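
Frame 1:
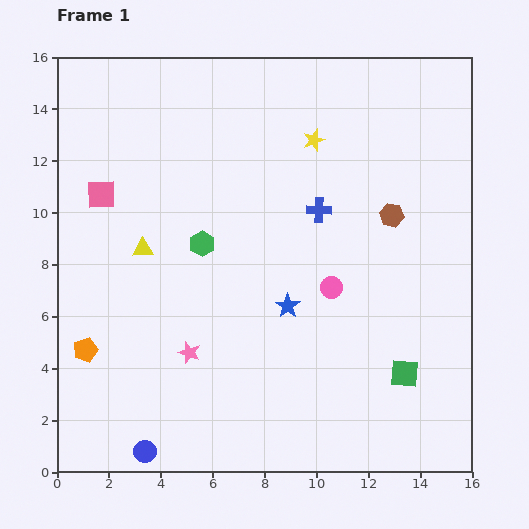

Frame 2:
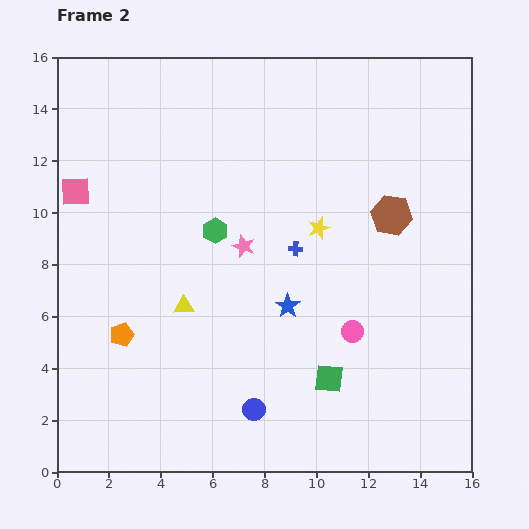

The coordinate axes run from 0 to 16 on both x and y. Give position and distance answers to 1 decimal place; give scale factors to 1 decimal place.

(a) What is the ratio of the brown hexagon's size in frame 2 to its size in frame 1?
1.7×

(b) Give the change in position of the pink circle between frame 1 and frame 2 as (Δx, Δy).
(0.8, -1.7)

The pink circle was at (10.6, 7.1) in frame 1 and (11.4, 5.4) in frame 2.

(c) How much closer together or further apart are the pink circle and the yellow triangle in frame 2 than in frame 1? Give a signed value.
-0.9

Distance in frame 1: 7.5. Distance in frame 2: 6.6.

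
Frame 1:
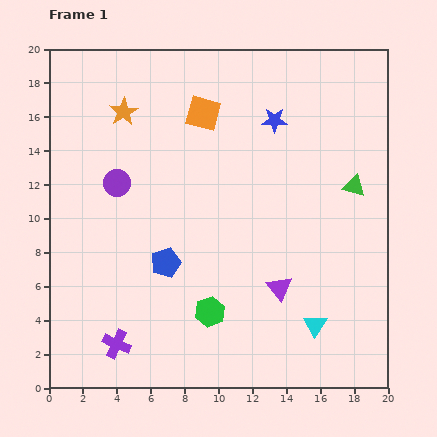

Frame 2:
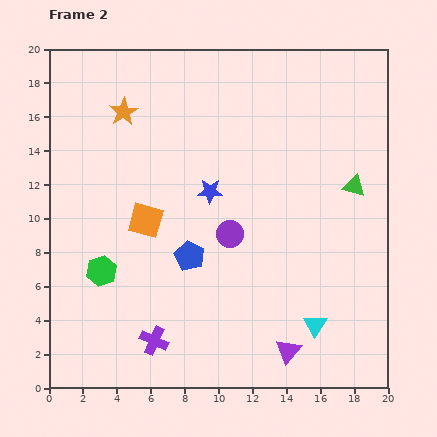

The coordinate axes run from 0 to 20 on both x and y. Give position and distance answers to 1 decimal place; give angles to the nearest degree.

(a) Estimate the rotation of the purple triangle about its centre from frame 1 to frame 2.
18° clockwise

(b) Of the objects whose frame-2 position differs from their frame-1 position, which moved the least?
the blue pentagon

(moved 1.5)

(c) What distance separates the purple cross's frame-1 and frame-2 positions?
2.2

The purple cross moved from (4.0, 2.6) to (6.2, 2.8), a distance of √(2.2² + 0.2²) ≈ 2.2.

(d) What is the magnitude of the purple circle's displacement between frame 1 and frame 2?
7.3

The purple circle moved from (4.0, 12.1) to (10.7, 9.1), a distance of √(6.7² + 3.0²) ≈ 7.3.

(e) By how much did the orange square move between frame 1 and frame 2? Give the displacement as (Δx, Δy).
(-3.4, -6.3)

The orange square was at (9.1, 16.2) in frame 1 and (5.7, 9.9) in frame 2.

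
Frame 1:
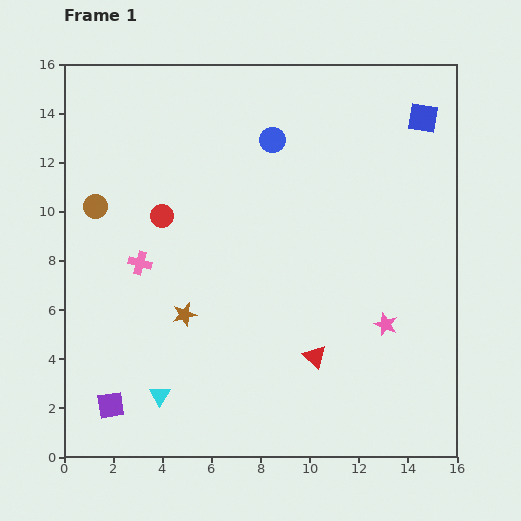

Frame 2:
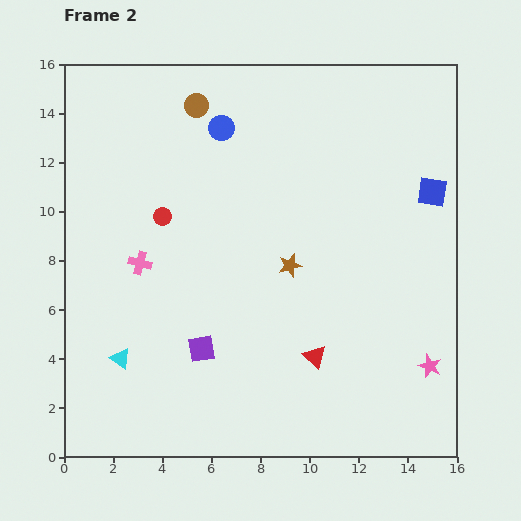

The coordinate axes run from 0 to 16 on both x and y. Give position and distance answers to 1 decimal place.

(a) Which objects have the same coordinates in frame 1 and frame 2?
the pink cross, the red triangle, the red circle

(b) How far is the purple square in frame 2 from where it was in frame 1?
4.4

The purple square moved from (1.9, 2.1) to (5.6, 4.4), a distance of √(3.7² + 2.3²) ≈ 4.4.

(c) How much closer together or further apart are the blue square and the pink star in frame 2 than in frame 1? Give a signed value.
-1.4

Distance in frame 1: 8.5. Distance in frame 2: 7.1.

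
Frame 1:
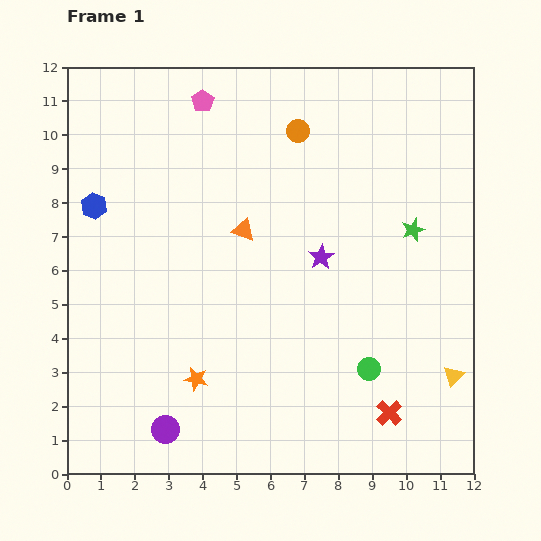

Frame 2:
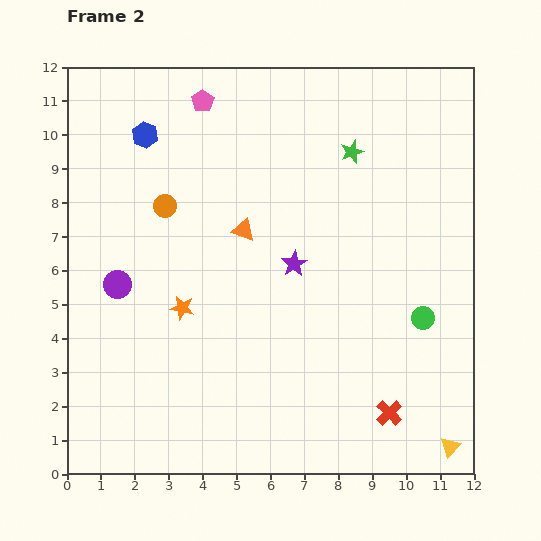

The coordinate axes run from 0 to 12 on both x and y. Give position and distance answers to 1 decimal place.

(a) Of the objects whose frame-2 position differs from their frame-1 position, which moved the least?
the purple star

(moved 0.8)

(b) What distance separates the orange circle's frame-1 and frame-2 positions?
4.5

The orange circle moved from (6.8, 10.1) to (2.9, 7.9), a distance of √(3.9² + 2.2²) ≈ 4.5.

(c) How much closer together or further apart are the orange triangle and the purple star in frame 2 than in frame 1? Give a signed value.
-0.6

Distance in frame 1: 2.4. Distance in frame 2: 1.8.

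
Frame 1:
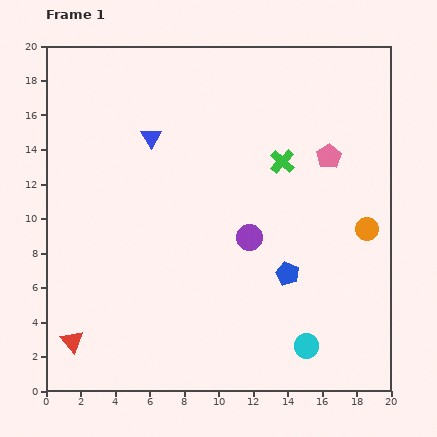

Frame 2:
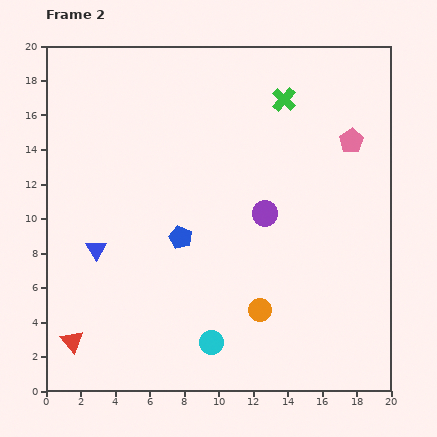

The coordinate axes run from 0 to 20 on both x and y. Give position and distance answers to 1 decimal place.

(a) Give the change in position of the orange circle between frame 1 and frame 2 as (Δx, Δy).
(-6.2, -4.7)

The orange circle was at (18.6, 9.4) in frame 1 and (12.4, 4.7) in frame 2.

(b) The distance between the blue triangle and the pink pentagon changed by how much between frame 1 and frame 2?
+5.7

Distance in frame 1: 10.4. Distance in frame 2: 16.1.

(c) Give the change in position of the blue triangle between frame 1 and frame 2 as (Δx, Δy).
(-3.2, -6.5)

The blue triangle was at (6.1, 14.7) in frame 1 and (2.9, 8.2) in frame 2.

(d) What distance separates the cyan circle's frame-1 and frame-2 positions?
5.5

The cyan circle moved from (15.1, 2.6) to (9.6, 2.8), a distance of √(5.5² + 0.2²) ≈ 5.5.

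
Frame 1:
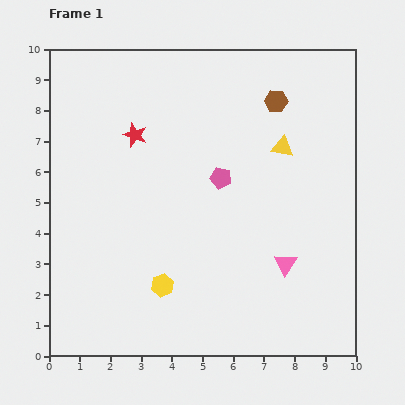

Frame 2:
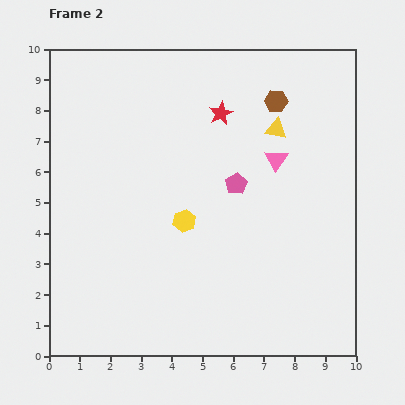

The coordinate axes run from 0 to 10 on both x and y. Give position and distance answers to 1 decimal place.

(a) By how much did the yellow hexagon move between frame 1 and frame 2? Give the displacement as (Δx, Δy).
(0.7, 2.1)

The yellow hexagon was at (3.7, 2.3) in frame 1 and (4.4, 4.4) in frame 2.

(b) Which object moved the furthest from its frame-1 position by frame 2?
the pink triangle

(moved 3.4; next 2.9)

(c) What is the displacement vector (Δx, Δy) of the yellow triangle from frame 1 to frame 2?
(-0.2, 0.6)

The yellow triangle was at (7.6, 6.8) in frame 1 and (7.4, 7.4) in frame 2.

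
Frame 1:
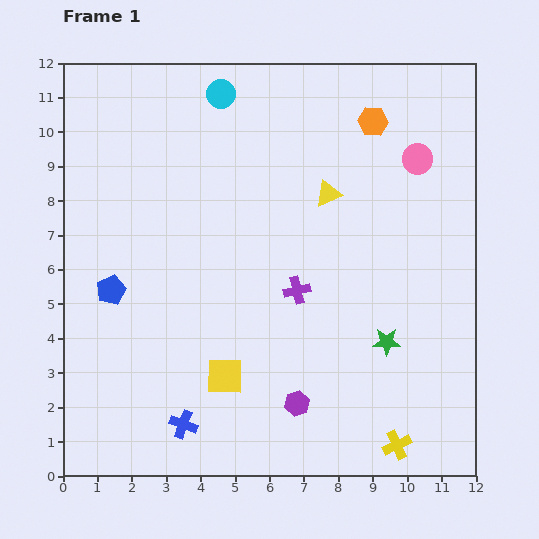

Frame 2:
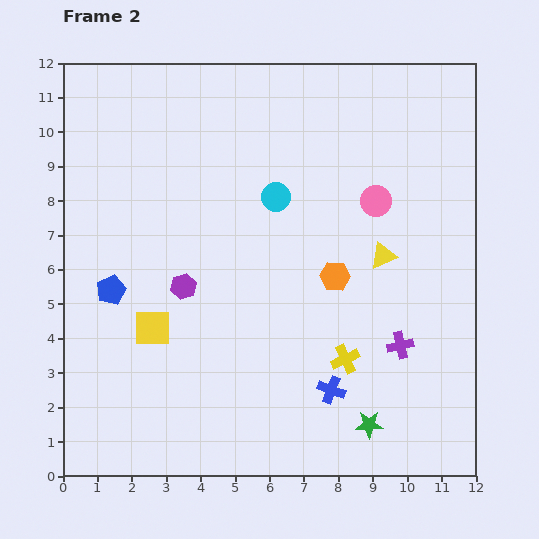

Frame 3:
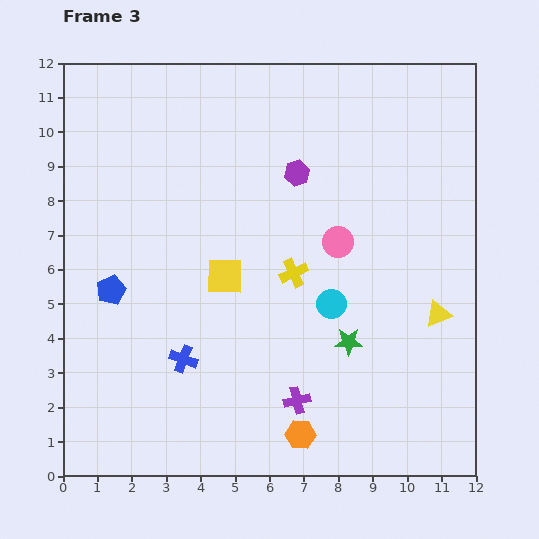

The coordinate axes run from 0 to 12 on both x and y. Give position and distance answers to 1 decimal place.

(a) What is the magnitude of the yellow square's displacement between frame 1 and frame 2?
2.5

The yellow square moved from (4.7, 2.9) to (2.6, 4.3), a distance of √(2.1² + 1.4²) ≈ 2.5.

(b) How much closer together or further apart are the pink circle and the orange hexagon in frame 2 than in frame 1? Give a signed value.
+0.8

Distance in frame 1: 1.7. Distance in frame 2: 2.5.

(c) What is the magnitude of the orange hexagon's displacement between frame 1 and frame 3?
9.3

The orange hexagon moved from (9.0, 10.3) to (6.9, 1.2), a distance of √(2.1² + 9.1²) ≈ 9.3.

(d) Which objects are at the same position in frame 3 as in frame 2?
the blue pentagon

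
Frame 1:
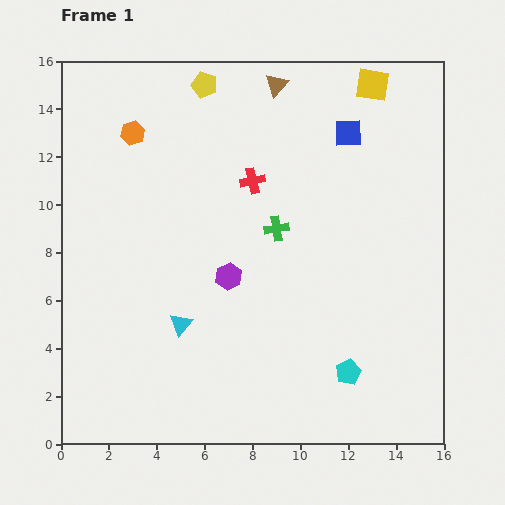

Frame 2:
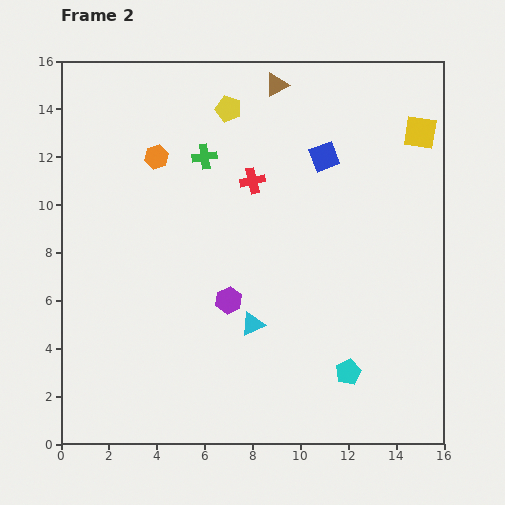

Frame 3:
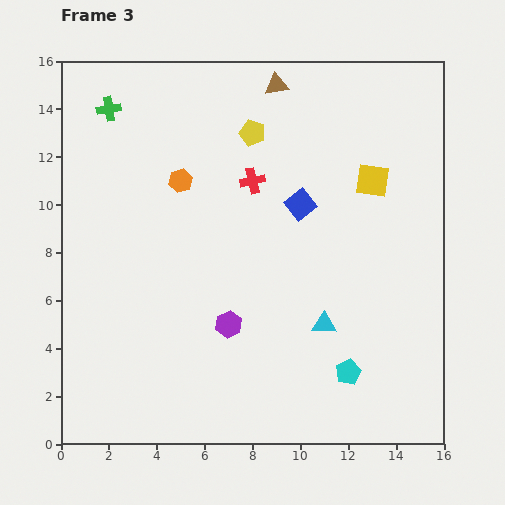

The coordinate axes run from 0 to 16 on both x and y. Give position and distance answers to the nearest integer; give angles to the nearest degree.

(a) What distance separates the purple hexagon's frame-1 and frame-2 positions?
1

The purple hexagon moved from (7, 7) to (7, 6), a distance of √(0² + 1²) ≈ 1.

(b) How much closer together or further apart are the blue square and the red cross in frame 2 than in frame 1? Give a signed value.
-1

Distance in frame 1: 4. Distance in frame 2: 3.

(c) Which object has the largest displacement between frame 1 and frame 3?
the green cross

(moved 9; next 6)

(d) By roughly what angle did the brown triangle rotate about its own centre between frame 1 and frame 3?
38° clockwise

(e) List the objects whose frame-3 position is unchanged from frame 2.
the brown triangle, the cyan pentagon, the red cross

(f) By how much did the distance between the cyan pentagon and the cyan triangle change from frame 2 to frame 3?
-2

Distance in frame 2: 4. Distance in frame 3: 2.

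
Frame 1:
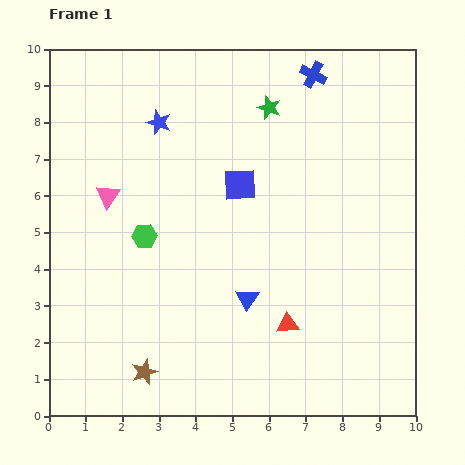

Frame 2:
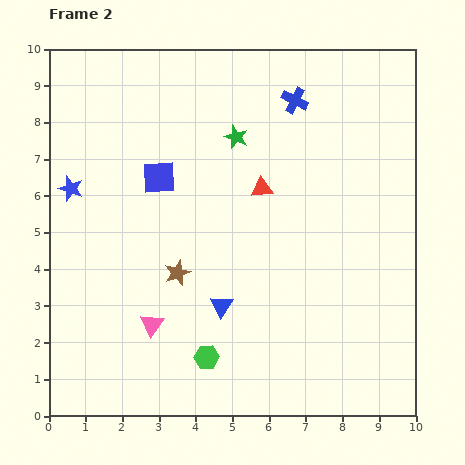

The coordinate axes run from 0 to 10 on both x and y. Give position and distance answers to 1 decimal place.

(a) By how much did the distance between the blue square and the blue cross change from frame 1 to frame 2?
+0.7

Distance in frame 1: 3.6. Distance in frame 2: 4.3.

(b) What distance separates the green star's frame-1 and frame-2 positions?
1.2

The green star moved from (6.0, 8.4) to (5.1, 7.6), a distance of √(0.9² + 0.8²) ≈ 1.2.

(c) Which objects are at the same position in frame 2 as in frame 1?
none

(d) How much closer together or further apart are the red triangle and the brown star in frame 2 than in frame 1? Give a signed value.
-0.8

Distance in frame 1: 4.1. Distance in frame 2: 3.3.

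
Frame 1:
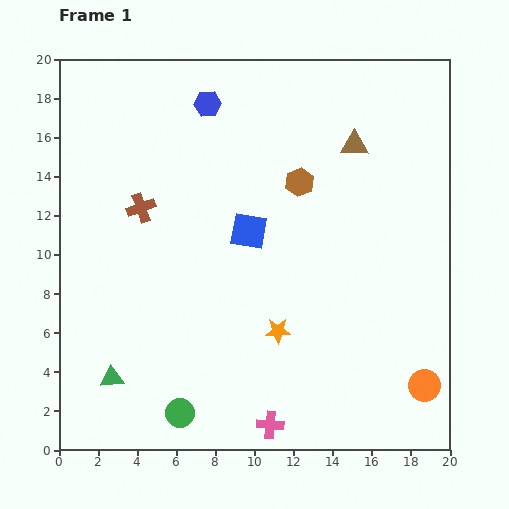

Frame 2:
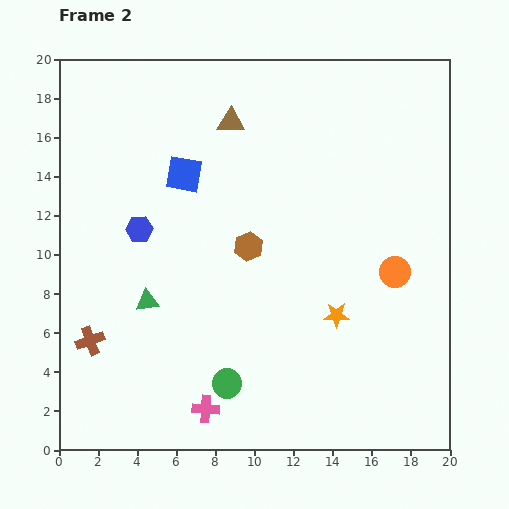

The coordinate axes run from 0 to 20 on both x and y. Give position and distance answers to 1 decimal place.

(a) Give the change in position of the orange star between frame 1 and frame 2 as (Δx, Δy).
(3.0, 0.8)

The orange star was at (11.2, 6.1) in frame 1 and (14.2, 6.9) in frame 2.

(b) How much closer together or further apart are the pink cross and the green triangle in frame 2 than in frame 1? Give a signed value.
-2.1

Distance in frame 1: 8.4. Distance in frame 2: 6.3.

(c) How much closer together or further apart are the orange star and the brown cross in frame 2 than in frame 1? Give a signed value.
+3.3

Distance in frame 1: 9.4. Distance in frame 2: 12.7.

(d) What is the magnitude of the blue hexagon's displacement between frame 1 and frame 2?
7.3

The blue hexagon moved from (7.6, 17.7) to (4.1, 11.3), a distance of √(3.5² + 6.4²) ≈ 7.3.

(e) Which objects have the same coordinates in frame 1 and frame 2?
none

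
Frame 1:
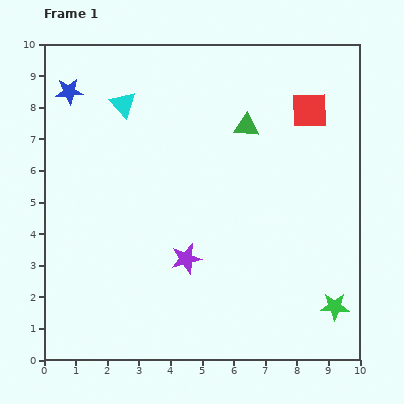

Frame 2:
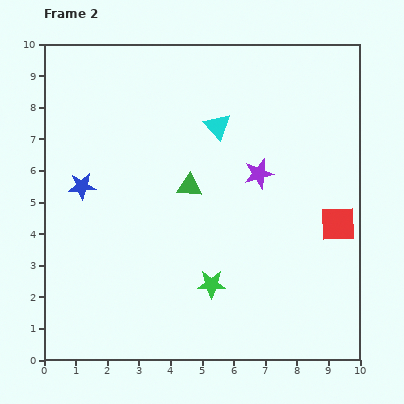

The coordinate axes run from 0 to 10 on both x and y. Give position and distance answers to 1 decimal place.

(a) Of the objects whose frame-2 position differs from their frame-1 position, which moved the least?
the green triangle

(moved 2.6)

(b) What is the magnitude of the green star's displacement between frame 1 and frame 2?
4.0

The green star moved from (9.2, 1.7) to (5.3, 2.4), a distance of √(3.9² + 0.7²) ≈ 4.0.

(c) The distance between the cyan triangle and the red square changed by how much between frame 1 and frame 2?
-1.0

Distance in frame 1: 5.9. Distance in frame 2: 4.9.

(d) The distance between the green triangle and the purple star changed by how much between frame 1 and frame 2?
-2.4

Distance in frame 1: 4.6. Distance in frame 2: 2.2.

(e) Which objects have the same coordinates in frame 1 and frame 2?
none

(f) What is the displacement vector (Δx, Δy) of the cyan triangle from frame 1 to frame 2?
(3.0, -0.7)

The cyan triangle was at (2.5, 8.1) in frame 1 and (5.5, 7.4) in frame 2.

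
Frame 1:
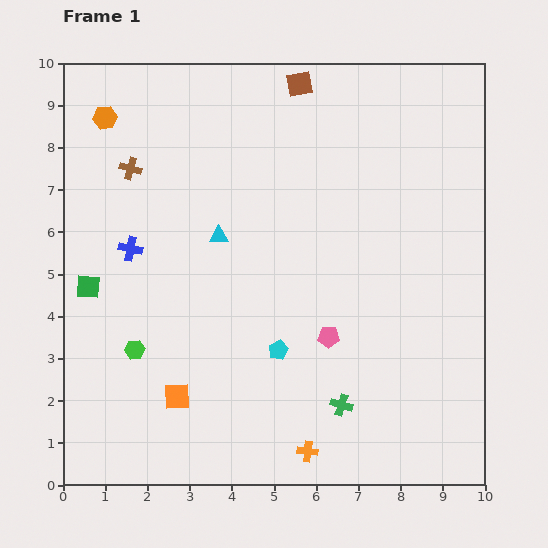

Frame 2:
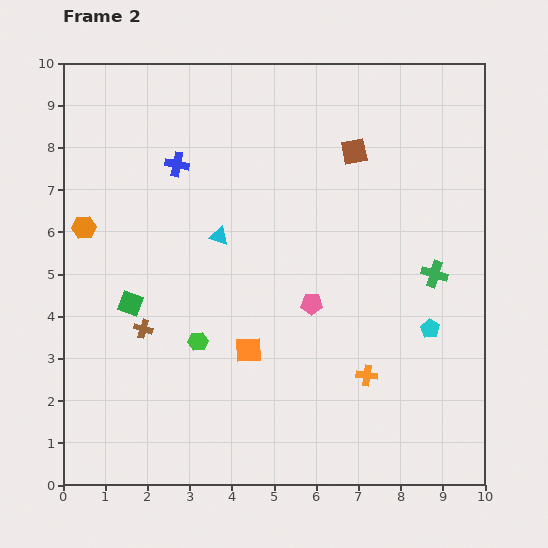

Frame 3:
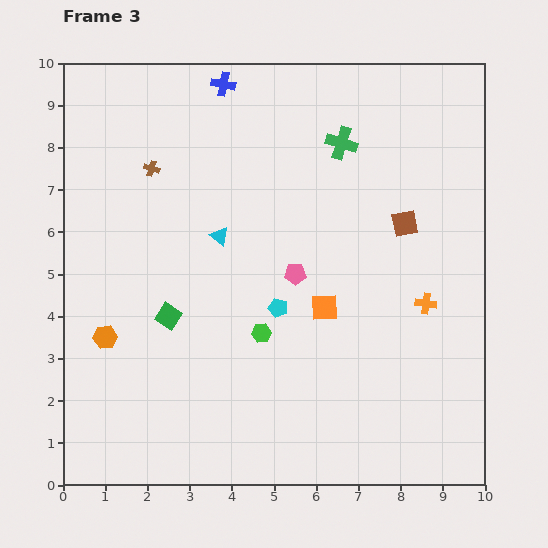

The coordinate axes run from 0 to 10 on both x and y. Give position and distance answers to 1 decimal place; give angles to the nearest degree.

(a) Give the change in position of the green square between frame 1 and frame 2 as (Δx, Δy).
(1.0, -0.4)

The green square was at (0.6, 4.7) in frame 1 and (1.6, 4.3) in frame 2.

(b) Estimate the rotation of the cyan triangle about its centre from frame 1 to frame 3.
41° clockwise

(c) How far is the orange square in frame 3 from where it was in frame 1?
4.1

The orange square moved from (2.7, 2.1) to (6.2, 4.2), a distance of √(3.5² + 2.1²) ≈ 4.1.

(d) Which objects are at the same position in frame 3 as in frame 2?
the cyan triangle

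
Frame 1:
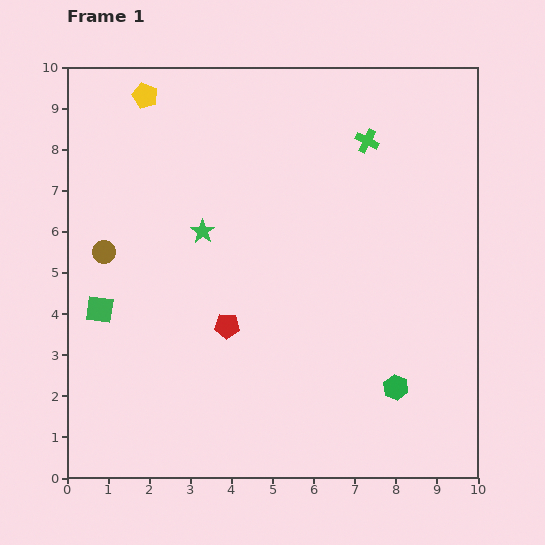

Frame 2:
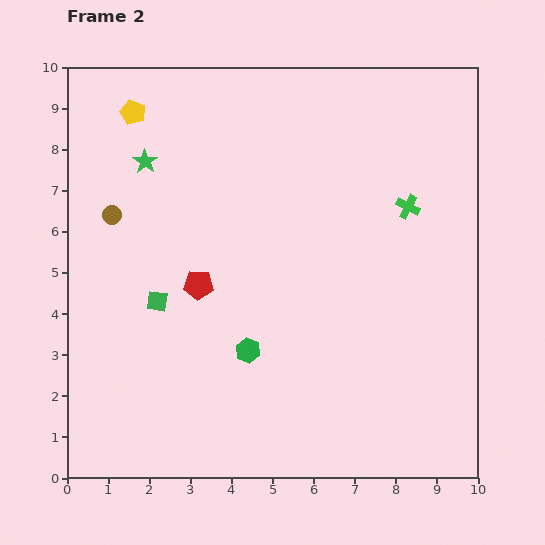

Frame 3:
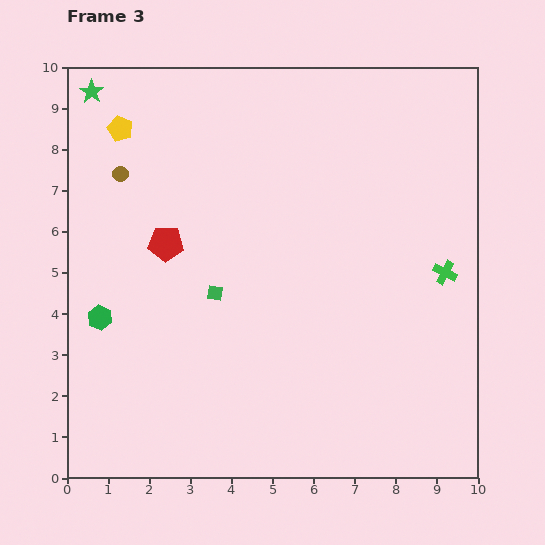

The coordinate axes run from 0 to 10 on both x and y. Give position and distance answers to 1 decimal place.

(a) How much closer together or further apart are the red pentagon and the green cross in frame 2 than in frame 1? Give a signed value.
-0.2

Distance in frame 1: 5.6. Distance in frame 2: 5.4.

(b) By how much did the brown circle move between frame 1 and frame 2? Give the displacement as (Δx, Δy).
(0.2, 0.9)

The brown circle was at (0.9, 5.5) in frame 1 and (1.1, 6.4) in frame 2.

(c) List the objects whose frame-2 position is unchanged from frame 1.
none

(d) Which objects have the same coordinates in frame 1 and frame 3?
none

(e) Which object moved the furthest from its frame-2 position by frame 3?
the green hexagon

(moved 3.7; next 2.1)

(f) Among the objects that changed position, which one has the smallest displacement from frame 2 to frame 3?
the yellow pentagon

(moved 0.5)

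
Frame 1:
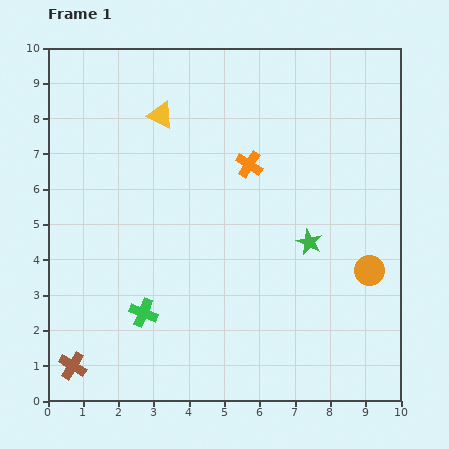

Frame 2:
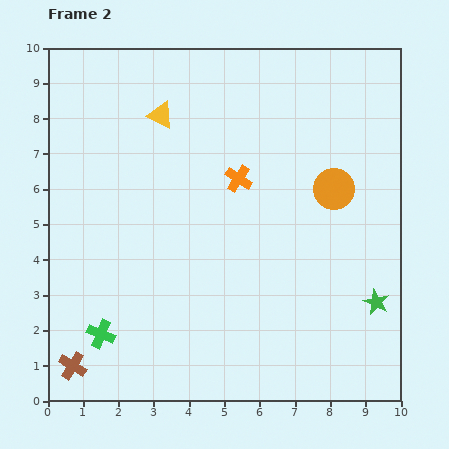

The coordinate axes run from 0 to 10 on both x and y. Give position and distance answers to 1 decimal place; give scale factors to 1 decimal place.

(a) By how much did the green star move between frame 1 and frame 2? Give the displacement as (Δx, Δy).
(1.9, -1.7)

The green star was at (7.4, 4.5) in frame 1 and (9.3, 2.8) in frame 2.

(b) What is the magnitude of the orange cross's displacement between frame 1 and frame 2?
0.5

The orange cross moved from (5.7, 6.7) to (5.4, 6.3), a distance of √(0.3² + 0.4²) ≈ 0.5.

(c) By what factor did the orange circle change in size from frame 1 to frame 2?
1.4×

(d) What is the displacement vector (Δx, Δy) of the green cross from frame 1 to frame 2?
(-1.2, -0.6)

The green cross was at (2.7, 2.5) in frame 1 and (1.5, 1.9) in frame 2.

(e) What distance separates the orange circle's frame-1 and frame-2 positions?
2.5

The orange circle moved from (9.1, 3.7) to (8.1, 6.0), a distance of √(1.0² + 2.3²) ≈ 2.5.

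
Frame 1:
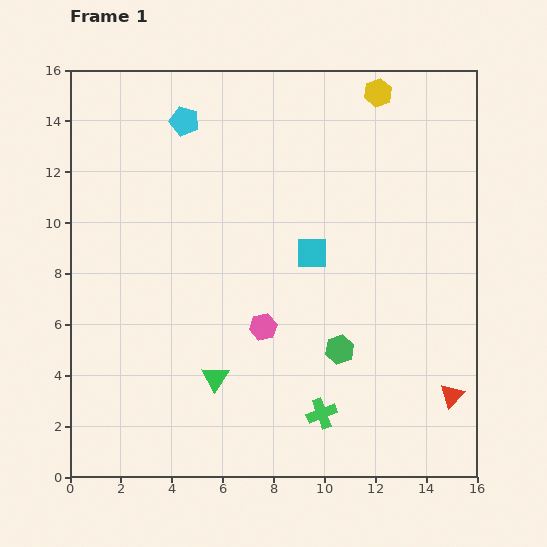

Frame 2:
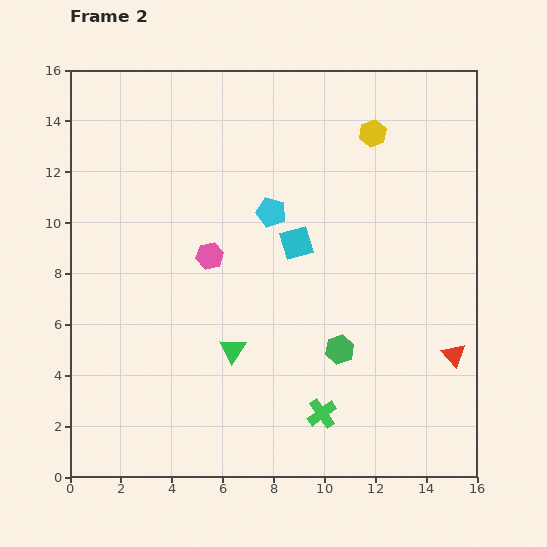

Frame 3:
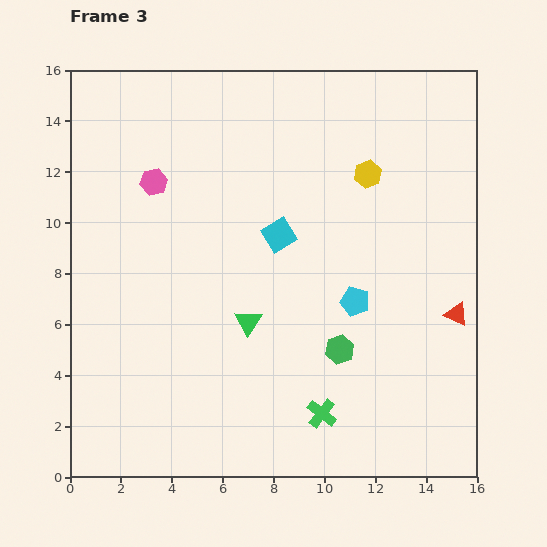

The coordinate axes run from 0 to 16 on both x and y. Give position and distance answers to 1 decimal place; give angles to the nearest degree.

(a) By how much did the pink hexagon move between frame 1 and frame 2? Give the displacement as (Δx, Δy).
(-2.1, 2.8)

The pink hexagon was at (7.6, 5.9) in frame 1 and (5.5, 8.7) in frame 2.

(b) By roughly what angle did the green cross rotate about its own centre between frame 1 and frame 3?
31° counter-clockwise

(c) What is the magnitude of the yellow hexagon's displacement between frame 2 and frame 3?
1.6

The yellow hexagon moved from (11.9, 13.5) to (11.7, 11.9), a distance of √(0.2² + 1.6²) ≈ 1.6.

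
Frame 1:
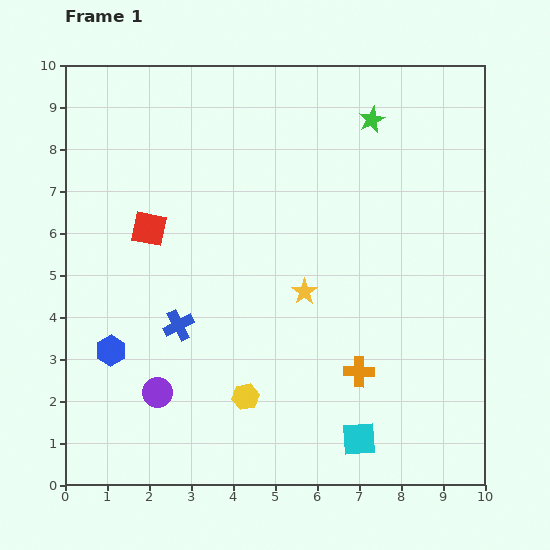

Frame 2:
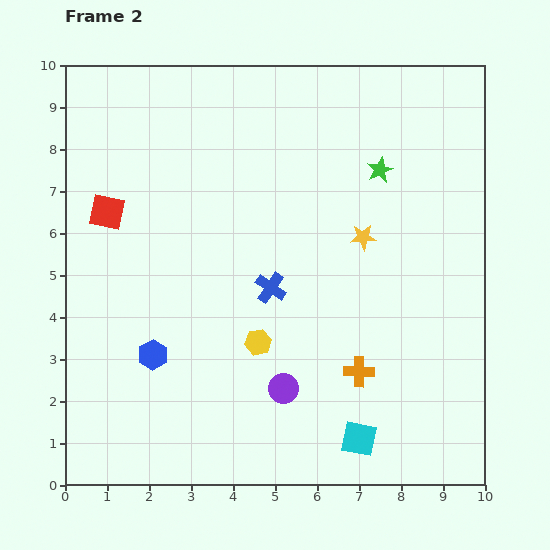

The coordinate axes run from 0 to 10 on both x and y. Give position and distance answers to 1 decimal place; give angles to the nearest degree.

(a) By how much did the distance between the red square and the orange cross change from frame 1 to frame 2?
+1.1

Distance in frame 1: 6.0. Distance in frame 2: 7.1.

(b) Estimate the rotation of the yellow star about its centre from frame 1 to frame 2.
30° clockwise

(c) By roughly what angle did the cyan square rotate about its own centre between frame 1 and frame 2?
16° clockwise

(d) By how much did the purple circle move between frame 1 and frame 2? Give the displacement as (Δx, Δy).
(3.0, 0.1)

The purple circle was at (2.2, 2.2) in frame 1 and (5.2, 2.3) in frame 2.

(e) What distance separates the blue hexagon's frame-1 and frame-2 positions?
1.0

The blue hexagon moved from (1.1, 3.2) to (2.1, 3.1), a distance of √(1.0² + 0.1²) ≈ 1.0.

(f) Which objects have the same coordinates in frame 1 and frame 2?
the cyan square, the orange cross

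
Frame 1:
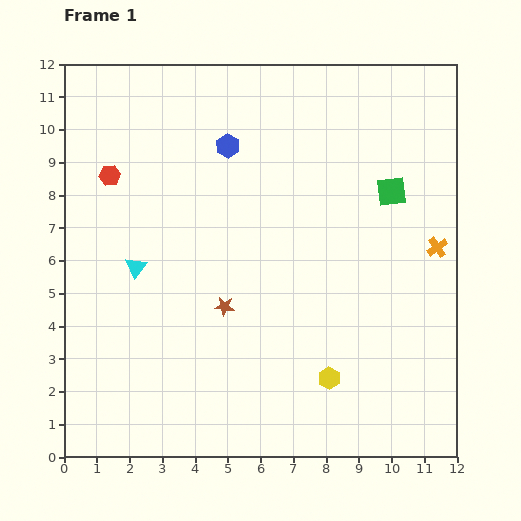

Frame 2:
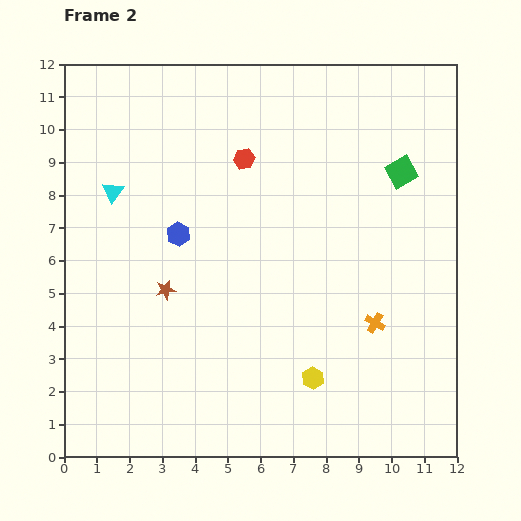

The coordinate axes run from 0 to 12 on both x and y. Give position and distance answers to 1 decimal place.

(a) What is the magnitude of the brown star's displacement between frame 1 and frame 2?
1.9

The brown star moved from (4.9, 4.6) to (3.1, 5.1), a distance of √(1.8² + 0.5²) ≈ 1.9.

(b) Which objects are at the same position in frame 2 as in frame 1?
none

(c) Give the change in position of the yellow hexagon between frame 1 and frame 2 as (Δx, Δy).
(-0.5, 0.0)

The yellow hexagon was at (8.1, 2.4) in frame 1 and (7.6, 2.4) in frame 2.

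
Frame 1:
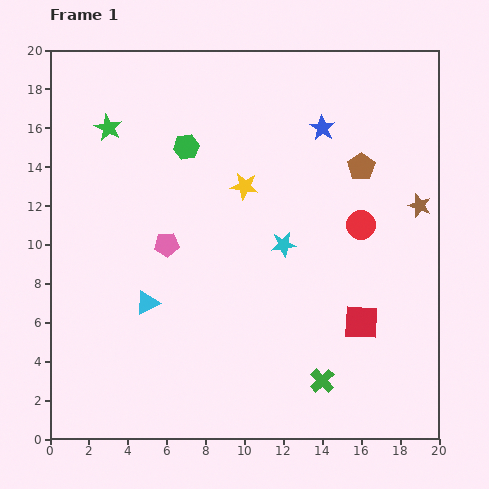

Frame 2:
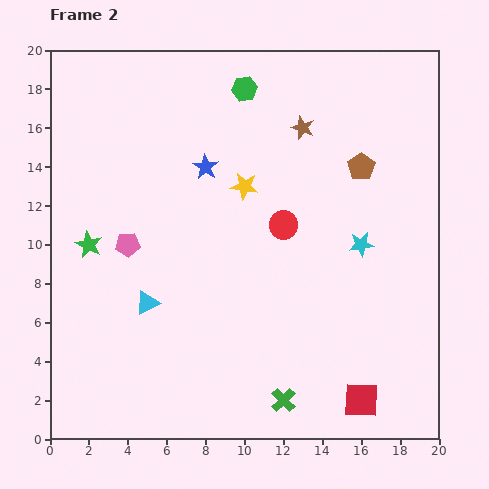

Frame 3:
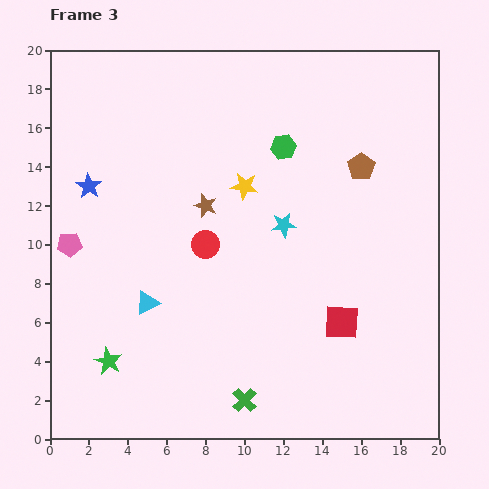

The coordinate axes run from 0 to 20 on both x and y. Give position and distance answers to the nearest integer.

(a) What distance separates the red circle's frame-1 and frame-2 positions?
4

The red circle moved from (16, 11) to (12, 11), a distance of √(4² + 0²) ≈ 4.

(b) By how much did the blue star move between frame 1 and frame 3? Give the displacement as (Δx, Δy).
(-12, -3)

The blue star was at (14, 16) in frame 1 and (2, 13) in frame 3.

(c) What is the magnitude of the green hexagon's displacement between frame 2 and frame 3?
4

The green hexagon moved from (10, 18) to (12, 15), a distance of √(2² + 3²) ≈ 4.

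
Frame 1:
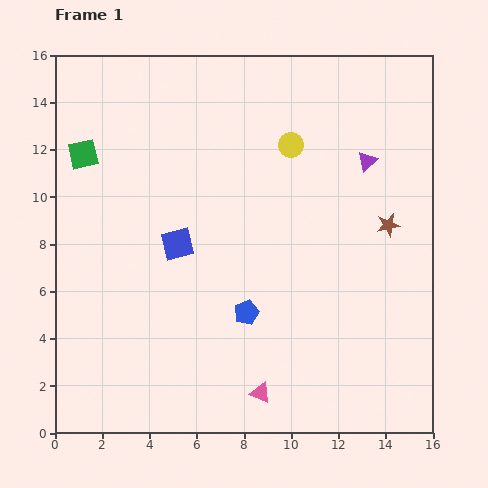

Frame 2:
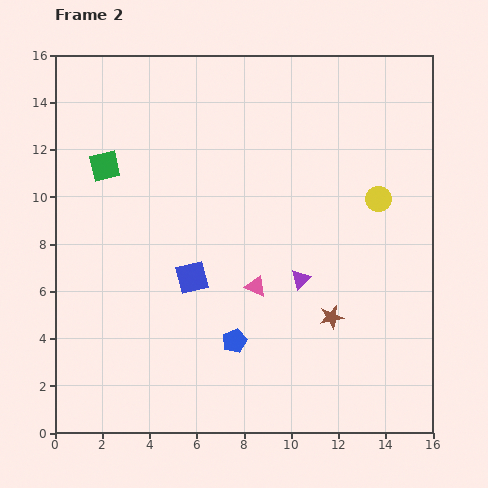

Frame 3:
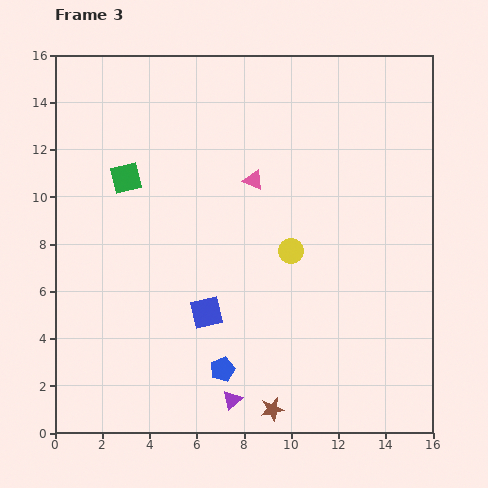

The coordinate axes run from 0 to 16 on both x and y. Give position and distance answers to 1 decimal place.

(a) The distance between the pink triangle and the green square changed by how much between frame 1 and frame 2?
-4.4

Distance in frame 1: 12.6. Distance in frame 2: 8.2.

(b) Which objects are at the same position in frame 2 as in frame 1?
none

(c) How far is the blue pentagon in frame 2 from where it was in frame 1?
1.3

The blue pentagon moved from (8.1, 5.1) to (7.6, 3.9), a distance of √(0.5² + 1.2²) ≈ 1.3.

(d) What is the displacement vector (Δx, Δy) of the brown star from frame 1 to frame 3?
(-4.9, -7.8)

The brown star was at (14.1, 8.8) in frame 1 and (9.2, 1.0) in frame 3.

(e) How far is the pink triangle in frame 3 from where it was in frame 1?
9.0

The pink triangle moved from (8.7, 1.7) to (8.4, 10.7), a distance of √(0.3² + 9.0²) ≈ 9.0.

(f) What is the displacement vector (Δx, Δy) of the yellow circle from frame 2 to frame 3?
(-3.7, -2.2)

The yellow circle was at (13.7, 9.9) in frame 2 and (10.0, 7.7) in frame 3.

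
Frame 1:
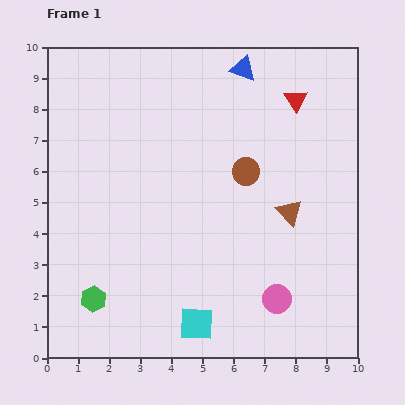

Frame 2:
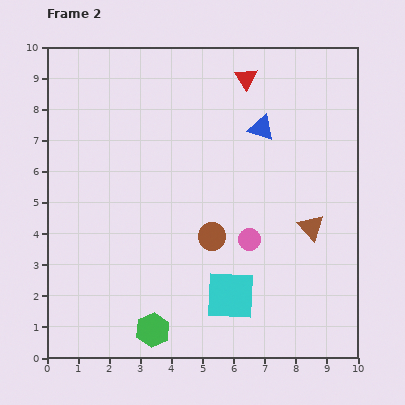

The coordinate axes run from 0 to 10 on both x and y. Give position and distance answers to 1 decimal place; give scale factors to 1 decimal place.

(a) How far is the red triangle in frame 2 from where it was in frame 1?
1.7

The red triangle moved from (8.0, 8.3) to (6.4, 9.0), a distance of √(1.6² + 0.7²) ≈ 1.7.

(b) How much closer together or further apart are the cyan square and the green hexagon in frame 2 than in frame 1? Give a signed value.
-0.7

Distance in frame 1: 3.4. Distance in frame 2: 2.7.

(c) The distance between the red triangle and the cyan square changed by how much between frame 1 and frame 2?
-0.9

Distance in frame 1: 7.9. Distance in frame 2: 7.0.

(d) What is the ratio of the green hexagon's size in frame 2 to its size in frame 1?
1.3×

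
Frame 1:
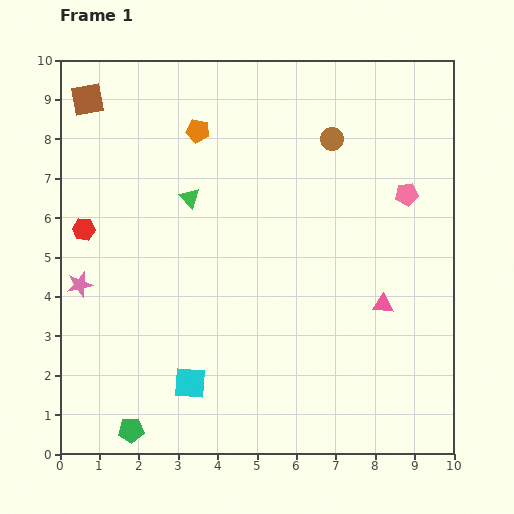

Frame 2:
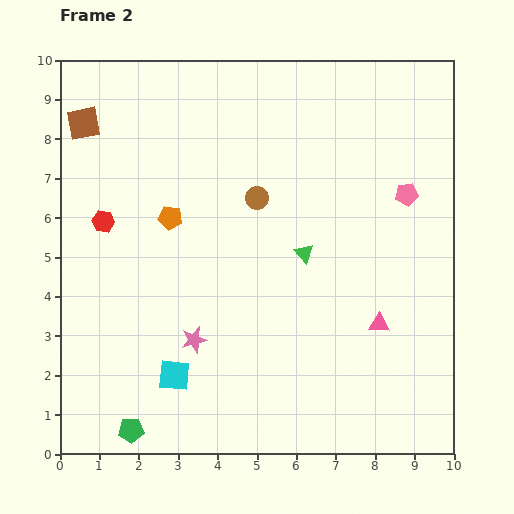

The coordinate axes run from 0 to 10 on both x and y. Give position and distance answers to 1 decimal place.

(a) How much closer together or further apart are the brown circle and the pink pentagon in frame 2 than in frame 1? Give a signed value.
+1.4

Distance in frame 1: 2.4. Distance in frame 2: 3.8.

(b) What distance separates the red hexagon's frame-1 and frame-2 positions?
0.5

The red hexagon moved from (0.6, 5.7) to (1.1, 5.9), a distance of √(0.5² + 0.2²) ≈ 0.5.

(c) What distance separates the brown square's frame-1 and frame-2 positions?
0.6

The brown square moved from (0.7, 9.0) to (0.6, 8.4), a distance of √(0.1² + 0.6²) ≈ 0.6.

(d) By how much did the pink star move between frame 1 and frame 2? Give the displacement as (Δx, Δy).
(2.9, -1.4)

The pink star was at (0.5, 4.3) in frame 1 and (3.4, 2.9) in frame 2.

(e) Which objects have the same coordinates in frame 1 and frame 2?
the pink pentagon, the green pentagon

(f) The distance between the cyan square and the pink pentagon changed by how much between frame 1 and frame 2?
+0.2

Distance in frame 1: 7.3. Distance in frame 2: 7.5.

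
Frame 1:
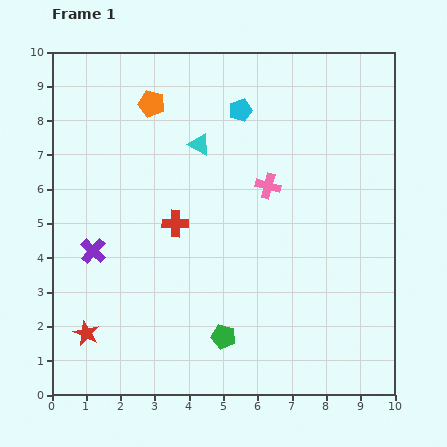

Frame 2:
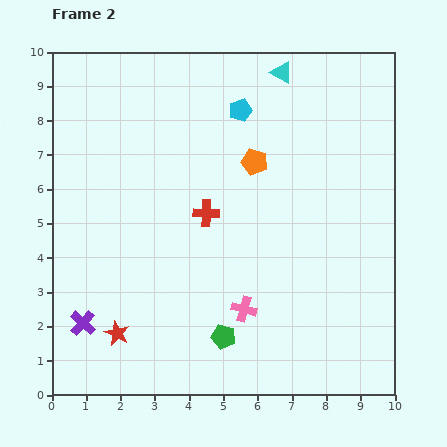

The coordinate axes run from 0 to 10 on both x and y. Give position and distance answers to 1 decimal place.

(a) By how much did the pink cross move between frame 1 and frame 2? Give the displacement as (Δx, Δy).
(-0.7, -3.6)

The pink cross was at (6.3, 6.1) in frame 1 and (5.6, 2.5) in frame 2.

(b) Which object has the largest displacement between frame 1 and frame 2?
the pink cross

(moved 3.7; next 3.4)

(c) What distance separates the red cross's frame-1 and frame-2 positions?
0.9

The red cross moved from (3.6, 5.0) to (4.5, 5.3), a distance of √(0.9² + 0.3²) ≈ 0.9.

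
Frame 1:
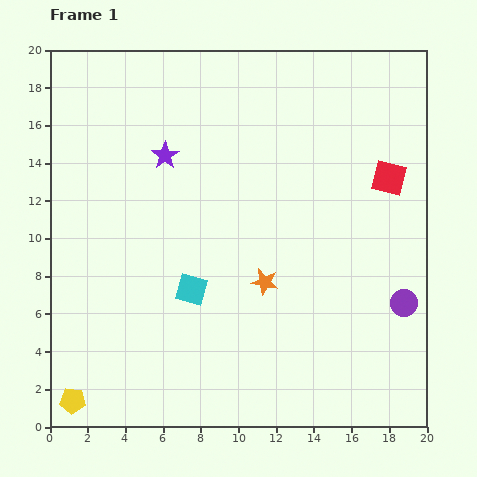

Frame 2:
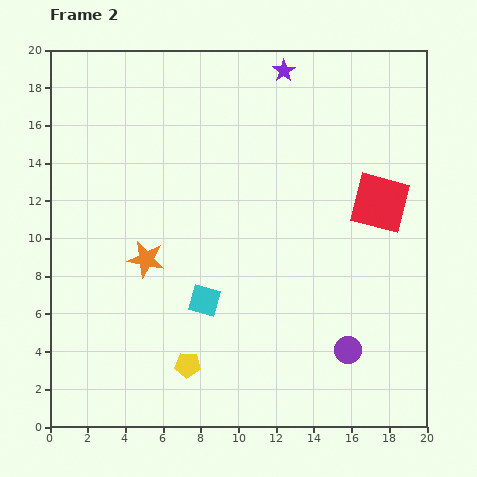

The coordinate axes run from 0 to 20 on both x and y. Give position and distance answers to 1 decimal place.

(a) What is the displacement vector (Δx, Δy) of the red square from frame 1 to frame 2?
(-0.5, -1.3)

The red square was at (18.0, 13.2) in frame 1 and (17.5, 11.9) in frame 2.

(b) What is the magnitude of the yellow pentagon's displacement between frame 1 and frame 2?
6.4

The yellow pentagon moved from (1.2, 1.4) to (7.3, 3.3), a distance of √(6.1² + 1.9²) ≈ 6.4.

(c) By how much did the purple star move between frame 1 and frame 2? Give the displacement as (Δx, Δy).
(6.3, 4.5)

The purple star was at (6.1, 14.4) in frame 1 and (12.4, 18.9) in frame 2.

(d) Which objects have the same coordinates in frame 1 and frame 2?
none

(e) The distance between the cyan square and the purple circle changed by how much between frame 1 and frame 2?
-3.3

Distance in frame 1: 11.3. Distance in frame 2: 8.0.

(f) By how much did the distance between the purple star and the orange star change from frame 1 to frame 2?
+3.9

Distance in frame 1: 8.5. Distance in frame 2: 12.4.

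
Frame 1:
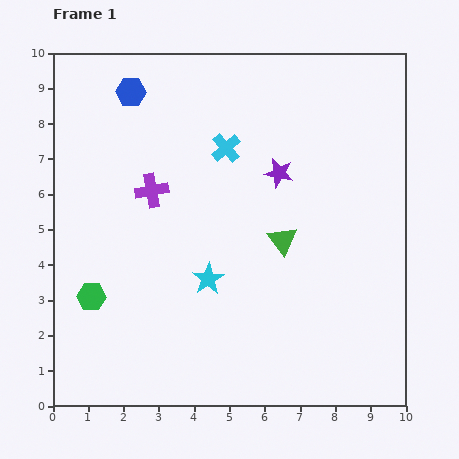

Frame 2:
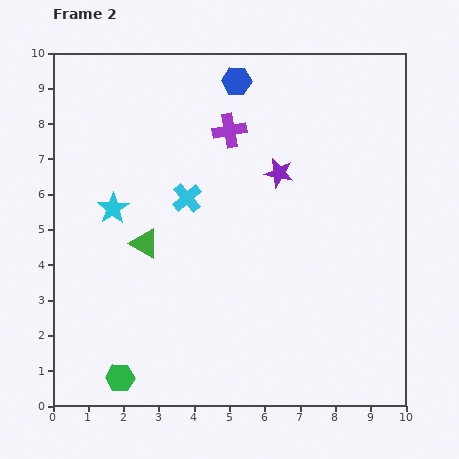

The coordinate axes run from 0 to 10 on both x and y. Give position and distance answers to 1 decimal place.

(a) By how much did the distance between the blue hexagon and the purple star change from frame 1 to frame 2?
-1.9

Distance in frame 1: 4.8. Distance in frame 2: 2.9.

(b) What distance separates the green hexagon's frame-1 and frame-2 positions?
2.4

The green hexagon moved from (1.1, 3.1) to (1.9, 0.8), a distance of √(0.8² + 2.3²) ≈ 2.4.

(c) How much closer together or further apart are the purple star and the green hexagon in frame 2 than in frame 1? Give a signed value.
+0.9

Distance in frame 1: 6.4. Distance in frame 2: 7.3.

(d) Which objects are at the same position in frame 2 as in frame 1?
the purple star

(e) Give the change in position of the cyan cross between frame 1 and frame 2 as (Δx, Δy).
(-1.1, -1.4)

The cyan cross was at (4.9, 7.3) in frame 1 and (3.8, 5.9) in frame 2.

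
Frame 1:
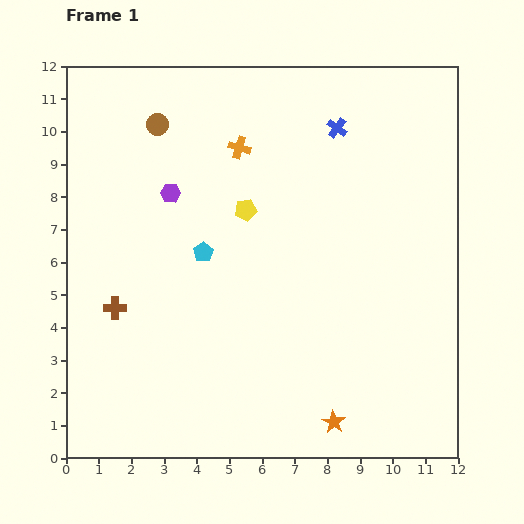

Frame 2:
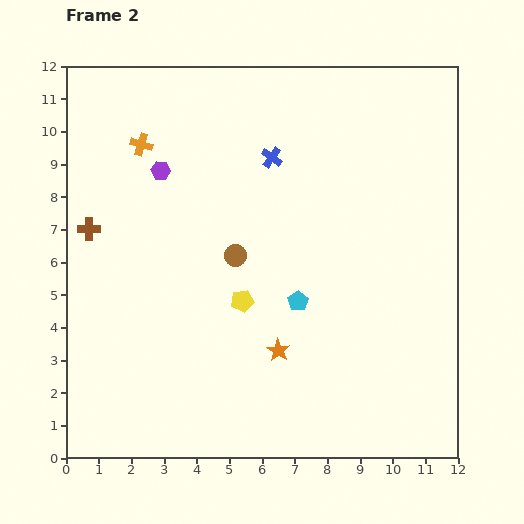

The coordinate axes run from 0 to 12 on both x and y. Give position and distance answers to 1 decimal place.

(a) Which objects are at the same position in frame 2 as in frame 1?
none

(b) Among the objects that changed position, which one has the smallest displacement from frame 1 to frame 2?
the purple hexagon

(moved 0.8)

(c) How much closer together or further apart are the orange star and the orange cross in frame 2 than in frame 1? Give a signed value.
-1.3

Distance in frame 1: 8.9. Distance in frame 2: 7.6.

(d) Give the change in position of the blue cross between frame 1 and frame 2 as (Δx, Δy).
(-2.0, -0.9)

The blue cross was at (8.3, 10.1) in frame 1 and (6.3, 9.2) in frame 2.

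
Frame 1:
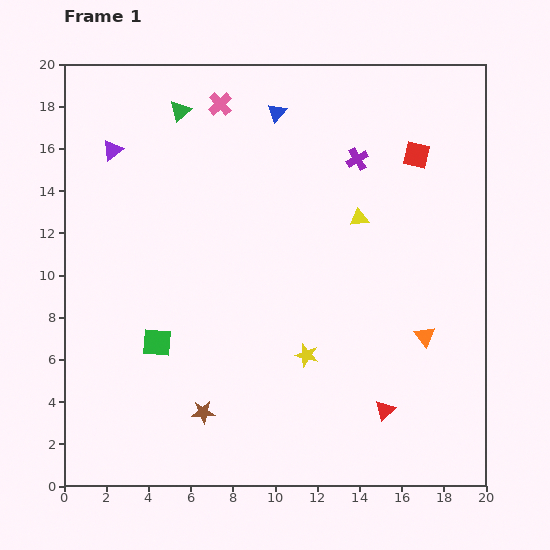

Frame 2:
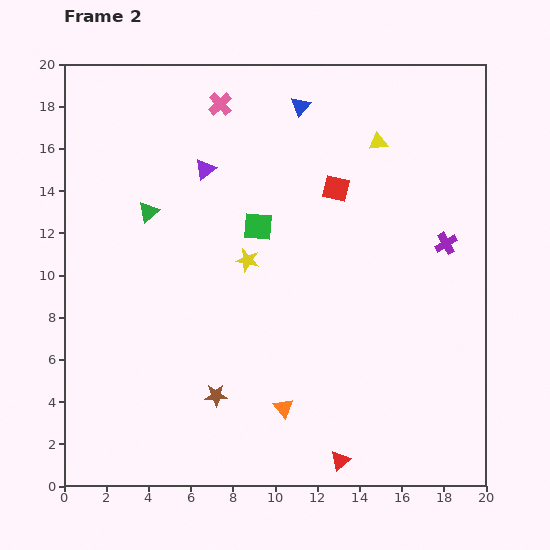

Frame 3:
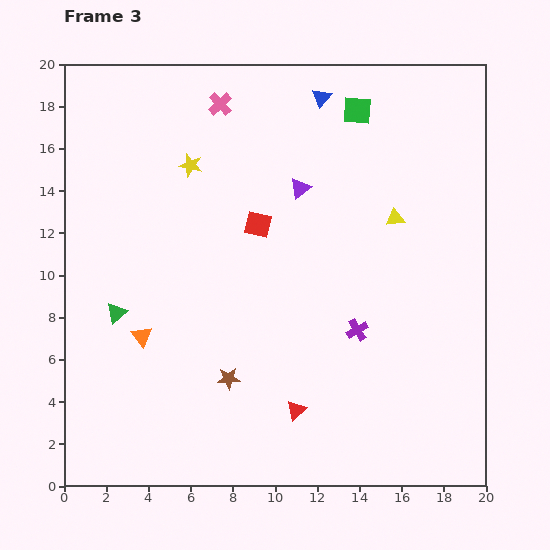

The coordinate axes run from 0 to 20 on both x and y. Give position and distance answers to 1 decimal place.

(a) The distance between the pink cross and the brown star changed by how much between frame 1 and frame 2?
-0.8

Distance in frame 1: 14.6. Distance in frame 2: 13.8.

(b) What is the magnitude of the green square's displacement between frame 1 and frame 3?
14.5

The green square moved from (4.4, 6.8) to (13.9, 17.8), a distance of √(9.5² + 11.0²) ≈ 14.5.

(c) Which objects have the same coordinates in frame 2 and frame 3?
the pink cross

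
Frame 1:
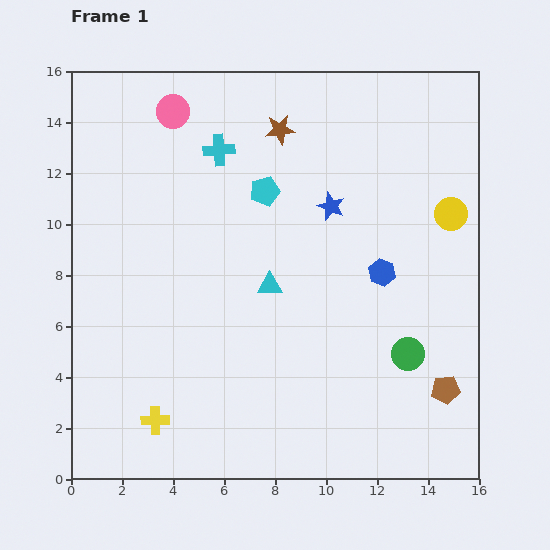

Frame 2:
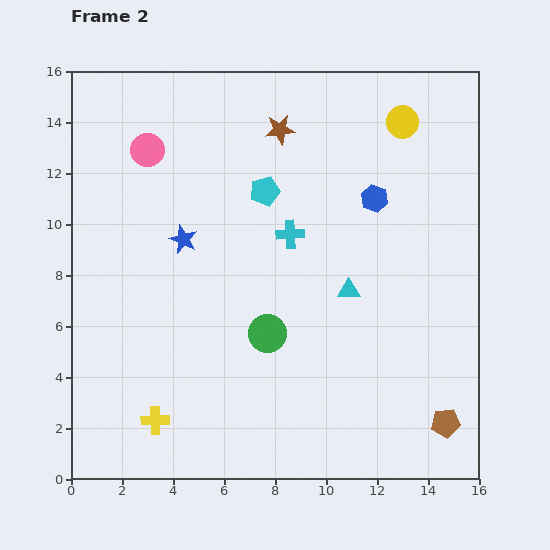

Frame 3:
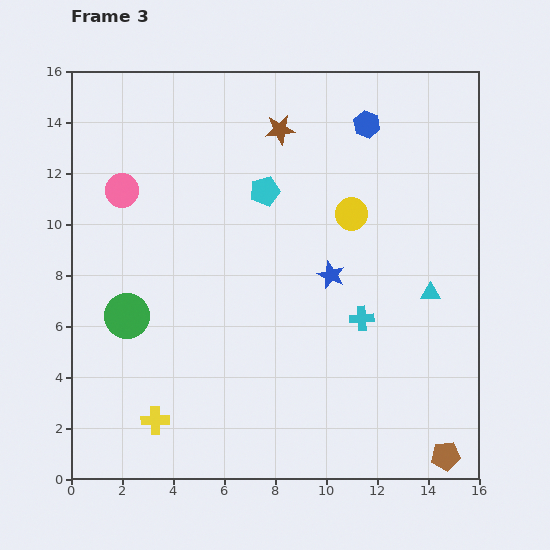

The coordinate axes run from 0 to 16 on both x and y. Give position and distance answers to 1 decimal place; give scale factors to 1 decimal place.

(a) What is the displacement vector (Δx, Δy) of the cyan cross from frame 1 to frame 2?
(2.8, -3.3)

The cyan cross was at (5.8, 12.9) in frame 1 and (8.6, 9.6) in frame 2.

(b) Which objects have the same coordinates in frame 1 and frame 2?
the brown star, the cyan pentagon, the yellow cross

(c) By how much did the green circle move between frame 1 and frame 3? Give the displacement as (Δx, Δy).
(-11.0, 1.5)

The green circle was at (13.2, 4.9) in frame 1 and (2.2, 6.4) in frame 3.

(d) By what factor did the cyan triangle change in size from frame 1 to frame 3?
0.8×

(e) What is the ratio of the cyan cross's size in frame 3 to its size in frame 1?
0.8×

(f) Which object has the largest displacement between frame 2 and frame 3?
the blue star

(moved 6.0; next 5.5)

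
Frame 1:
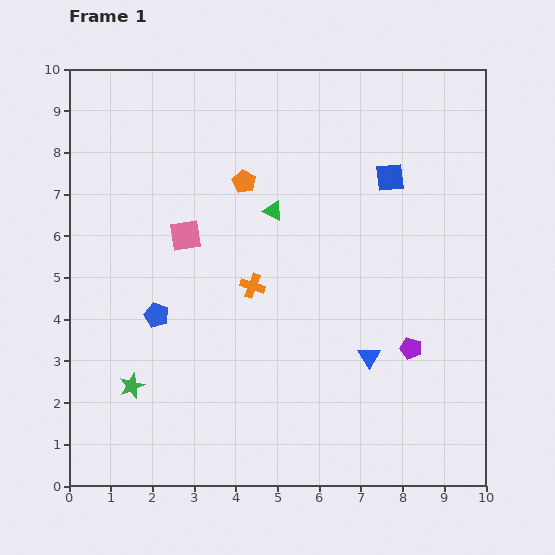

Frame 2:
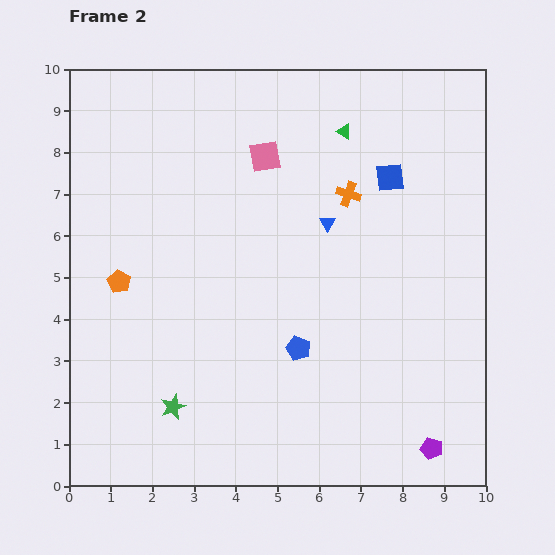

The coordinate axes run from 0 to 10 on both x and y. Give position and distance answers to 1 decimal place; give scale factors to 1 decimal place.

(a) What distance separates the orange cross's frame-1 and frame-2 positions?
3.2

The orange cross moved from (4.4, 4.8) to (6.7, 7.0), a distance of √(2.3² + 2.2²) ≈ 3.2.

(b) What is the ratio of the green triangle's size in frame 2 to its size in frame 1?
0.8×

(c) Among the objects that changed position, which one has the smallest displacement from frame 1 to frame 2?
the green star

(moved 1.1)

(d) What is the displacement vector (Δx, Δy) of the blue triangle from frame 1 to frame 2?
(-1.0, 3.2)

The blue triangle was at (7.2, 3.1) in frame 1 and (6.2, 6.3) in frame 2.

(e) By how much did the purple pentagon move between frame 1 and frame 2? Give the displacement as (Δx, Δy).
(0.5, -2.4)

The purple pentagon was at (8.2, 3.3) in frame 1 and (8.7, 0.9) in frame 2.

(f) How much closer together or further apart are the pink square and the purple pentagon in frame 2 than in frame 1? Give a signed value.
+2.1

Distance in frame 1: 6.0. Distance in frame 2: 8.1.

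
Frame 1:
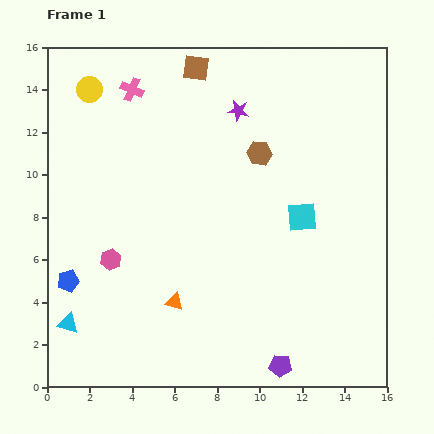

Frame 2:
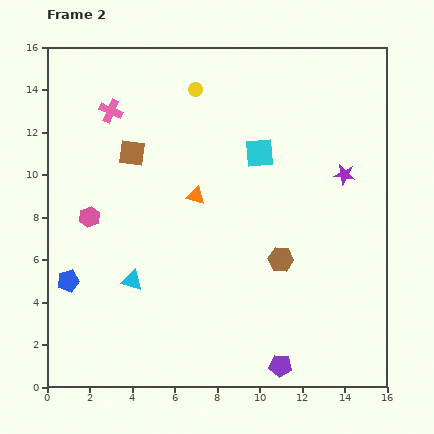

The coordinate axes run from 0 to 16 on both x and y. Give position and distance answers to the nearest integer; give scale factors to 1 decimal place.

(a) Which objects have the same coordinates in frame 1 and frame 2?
the blue pentagon, the purple pentagon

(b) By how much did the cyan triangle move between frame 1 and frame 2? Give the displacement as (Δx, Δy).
(3, 2)

The cyan triangle was at (1, 3) in frame 1 and (4, 5) in frame 2.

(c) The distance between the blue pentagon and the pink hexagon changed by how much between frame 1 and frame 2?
+1

Distance in frame 1: 2. Distance in frame 2: 3.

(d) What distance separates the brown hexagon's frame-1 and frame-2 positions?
5

The brown hexagon moved from (10, 11) to (11, 6), a distance of √(1² + 5²) ≈ 5.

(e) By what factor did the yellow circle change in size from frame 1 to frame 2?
0.6×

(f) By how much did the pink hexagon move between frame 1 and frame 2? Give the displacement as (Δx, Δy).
(-1, 2)

The pink hexagon was at (3, 6) in frame 1 and (2, 8) in frame 2.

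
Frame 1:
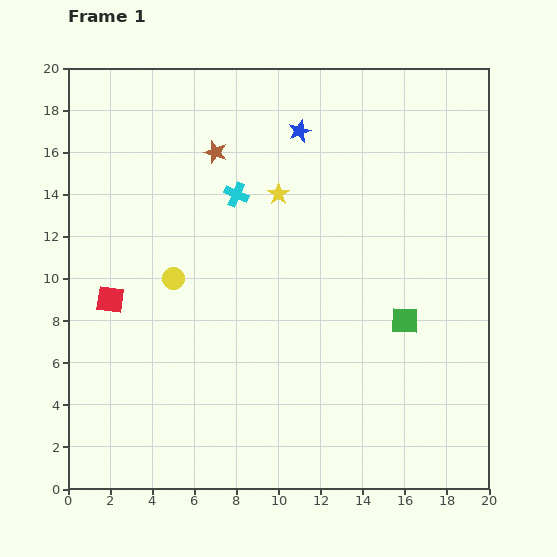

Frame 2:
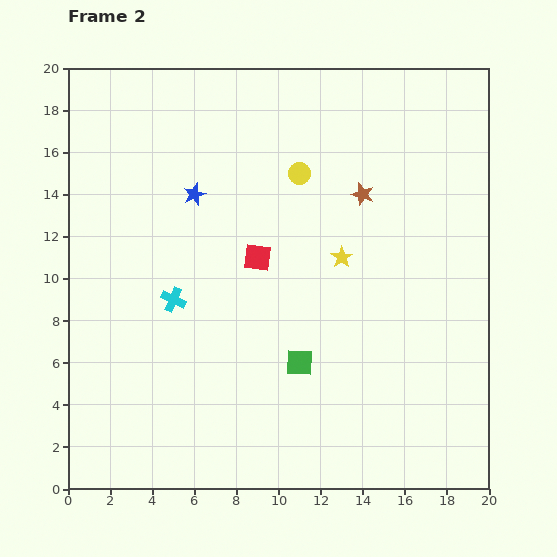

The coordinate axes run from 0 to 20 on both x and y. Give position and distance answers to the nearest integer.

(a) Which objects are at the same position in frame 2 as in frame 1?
none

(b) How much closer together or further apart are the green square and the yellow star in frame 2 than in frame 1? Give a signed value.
-3

Distance in frame 1: 8. Distance in frame 2: 5.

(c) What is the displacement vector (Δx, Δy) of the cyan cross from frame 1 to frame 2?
(-3, -5)

The cyan cross was at (8, 14) in frame 1 and (5, 9) in frame 2.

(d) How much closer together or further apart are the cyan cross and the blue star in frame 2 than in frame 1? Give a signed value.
+1

Distance in frame 1: 4. Distance in frame 2: 5.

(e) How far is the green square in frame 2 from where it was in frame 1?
5

The green square moved from (16, 8) to (11, 6), a distance of √(5² + 2²) ≈ 5.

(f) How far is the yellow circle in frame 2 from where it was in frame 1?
8

The yellow circle moved from (5, 10) to (11, 15), a distance of √(6² + 5²) ≈ 8.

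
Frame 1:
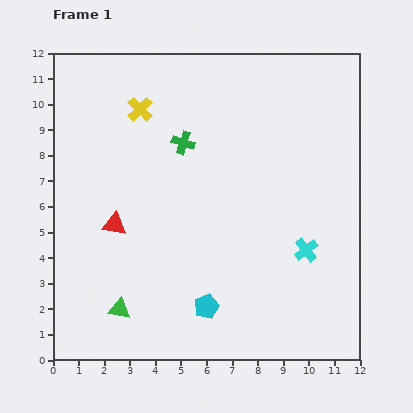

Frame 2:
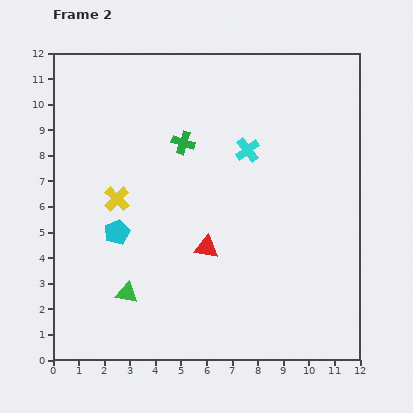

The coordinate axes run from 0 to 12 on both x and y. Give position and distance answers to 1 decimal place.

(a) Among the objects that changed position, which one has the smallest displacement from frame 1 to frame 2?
the green triangle

(moved 0.7)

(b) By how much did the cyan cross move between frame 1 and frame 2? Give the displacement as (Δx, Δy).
(-2.3, 3.9)

The cyan cross was at (9.9, 4.3) in frame 1 and (7.6, 8.2) in frame 2.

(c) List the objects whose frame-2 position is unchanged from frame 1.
the green cross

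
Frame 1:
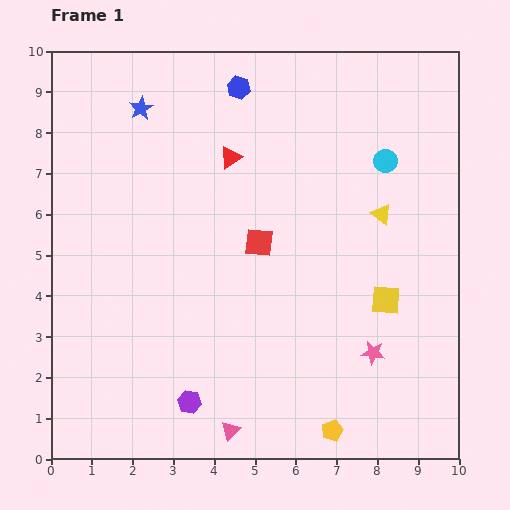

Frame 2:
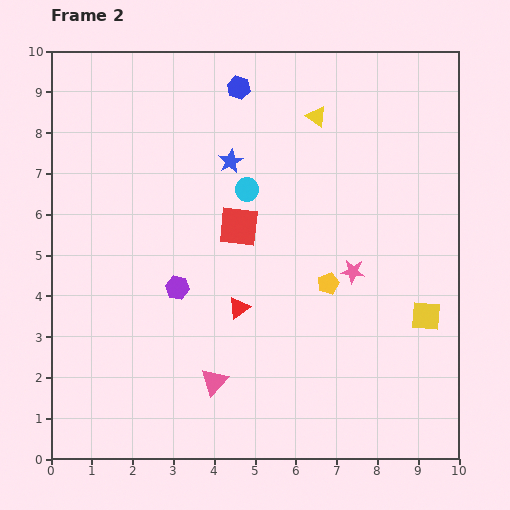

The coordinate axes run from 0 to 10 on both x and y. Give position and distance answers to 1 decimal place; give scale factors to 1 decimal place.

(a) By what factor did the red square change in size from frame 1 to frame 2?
1.4×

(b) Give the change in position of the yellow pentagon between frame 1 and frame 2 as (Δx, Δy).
(-0.1, 3.6)

The yellow pentagon was at (6.9, 0.7) in frame 1 and (6.8, 4.3) in frame 2.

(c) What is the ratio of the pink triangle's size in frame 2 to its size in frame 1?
1.4×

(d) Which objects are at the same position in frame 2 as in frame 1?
the blue hexagon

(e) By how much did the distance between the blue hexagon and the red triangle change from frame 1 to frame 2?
+3.7

Distance in frame 1: 1.7. Distance in frame 2: 5.4.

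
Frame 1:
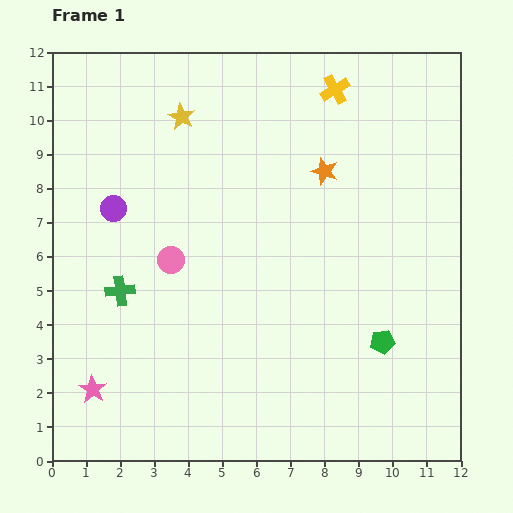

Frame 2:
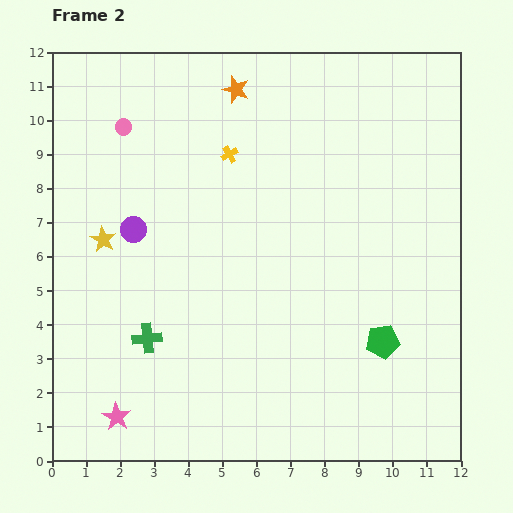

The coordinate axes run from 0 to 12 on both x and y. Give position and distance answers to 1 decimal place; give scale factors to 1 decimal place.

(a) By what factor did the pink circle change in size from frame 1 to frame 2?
0.6×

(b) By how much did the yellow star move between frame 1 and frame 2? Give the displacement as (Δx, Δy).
(-2.3, -3.6)

The yellow star was at (3.8, 10.1) in frame 1 and (1.5, 6.5) in frame 2.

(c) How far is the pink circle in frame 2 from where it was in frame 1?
4.1

The pink circle moved from (3.5, 5.9) to (2.1, 9.8), a distance of √(1.4² + 3.9²) ≈ 4.1.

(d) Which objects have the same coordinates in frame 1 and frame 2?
the green pentagon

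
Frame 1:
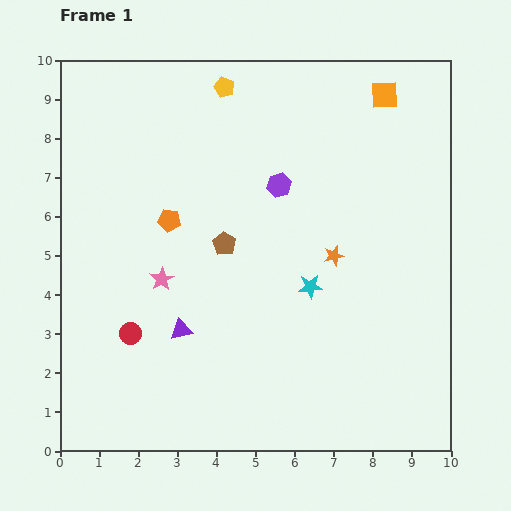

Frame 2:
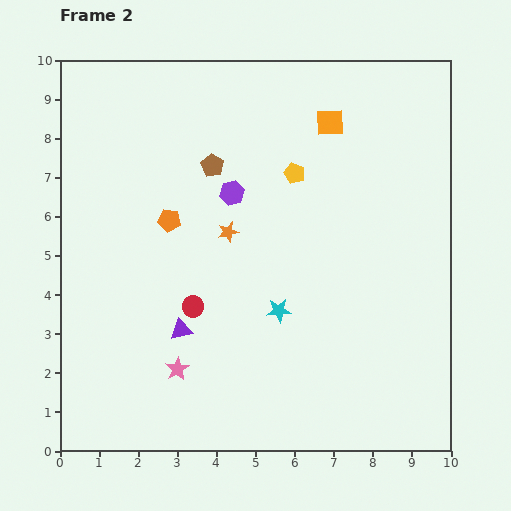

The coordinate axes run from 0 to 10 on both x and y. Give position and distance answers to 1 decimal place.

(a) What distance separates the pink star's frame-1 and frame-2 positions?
2.3

The pink star moved from (2.6, 4.4) to (3.0, 2.1), a distance of √(0.4² + 2.3²) ≈ 2.3.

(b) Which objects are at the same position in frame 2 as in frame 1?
the orange pentagon, the purple triangle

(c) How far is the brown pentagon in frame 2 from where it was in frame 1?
2.0

The brown pentagon moved from (4.2, 5.3) to (3.9, 7.3), a distance of √(0.3² + 2.0²) ≈ 2.0.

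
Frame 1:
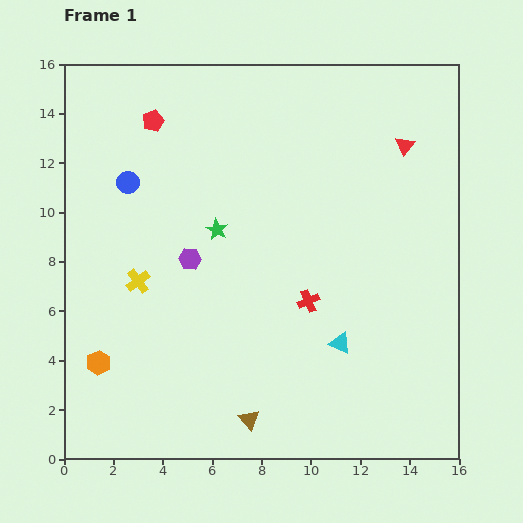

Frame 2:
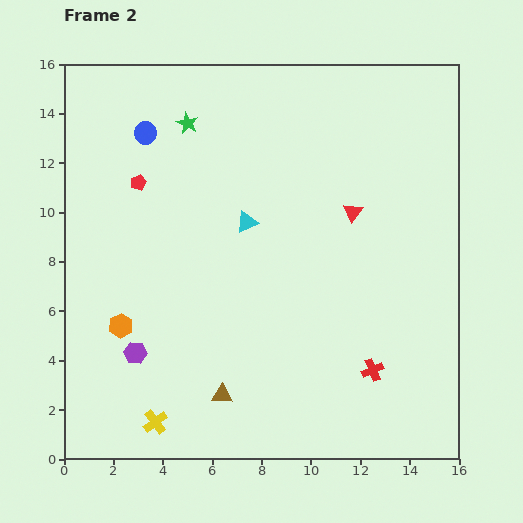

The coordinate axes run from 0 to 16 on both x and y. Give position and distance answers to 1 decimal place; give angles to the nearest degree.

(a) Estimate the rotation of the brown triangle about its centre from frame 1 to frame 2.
47° counter-clockwise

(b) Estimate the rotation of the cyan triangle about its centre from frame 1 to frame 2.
50° counter-clockwise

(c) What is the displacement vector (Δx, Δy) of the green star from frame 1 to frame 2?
(-1.2, 4.3)

The green star was at (6.2, 9.3) in frame 1 and (5.0, 13.6) in frame 2.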